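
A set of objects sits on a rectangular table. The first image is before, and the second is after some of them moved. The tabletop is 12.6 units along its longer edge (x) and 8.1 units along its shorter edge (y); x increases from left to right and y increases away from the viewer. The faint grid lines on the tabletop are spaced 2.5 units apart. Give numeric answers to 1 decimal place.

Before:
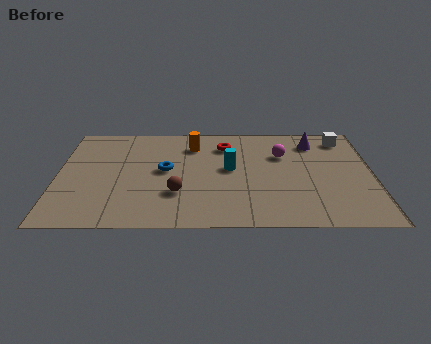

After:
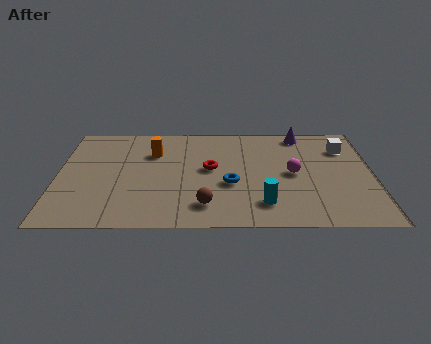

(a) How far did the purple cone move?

0.9

The purple cone was near (10.3, 6.5) before and (9.8, 7.2) after, so it travelled √(0.5² + 0.7²) ≈ 0.9 units.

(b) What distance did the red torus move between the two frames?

2.0

The red torus was near (6.7, 6.3) before and (6.1, 4.4) after, so it travelled √(0.6² + 1.9²) ≈ 2.0 units.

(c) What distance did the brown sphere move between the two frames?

1.4

The brown sphere moved from about (4.8, 2.5) to (5.9, 1.6), a distance of √(1.1² + 0.9²) ≈ 1.4.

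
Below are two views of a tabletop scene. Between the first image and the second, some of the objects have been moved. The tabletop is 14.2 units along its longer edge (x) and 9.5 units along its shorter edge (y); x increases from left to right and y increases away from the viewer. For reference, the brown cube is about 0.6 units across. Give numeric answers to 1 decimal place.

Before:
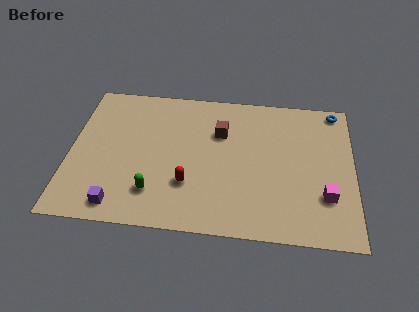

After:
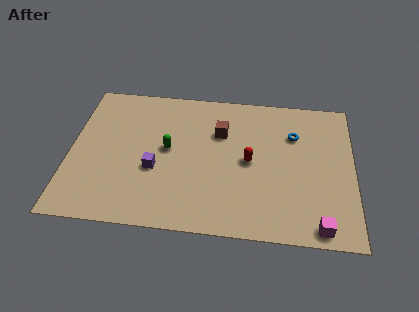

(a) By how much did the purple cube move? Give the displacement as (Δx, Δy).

(1.7, 2.5)

From the two frames, the purple cube sits at roughly (2.6, 1.2) before and (4.3, 3.7) after.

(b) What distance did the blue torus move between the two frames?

2.8

The blue torus moved from about (13.3, 8.6) to (11.2, 6.7), a distance of √(2.1² + 1.9²) ≈ 2.8.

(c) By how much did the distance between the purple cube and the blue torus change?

-5.5

They were about 13.0 units apart before and 7.5 after — 5.5 units closer together.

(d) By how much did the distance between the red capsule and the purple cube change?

+1.0

They were about 3.8 units apart before and 4.8 after — 1.0 units further apart.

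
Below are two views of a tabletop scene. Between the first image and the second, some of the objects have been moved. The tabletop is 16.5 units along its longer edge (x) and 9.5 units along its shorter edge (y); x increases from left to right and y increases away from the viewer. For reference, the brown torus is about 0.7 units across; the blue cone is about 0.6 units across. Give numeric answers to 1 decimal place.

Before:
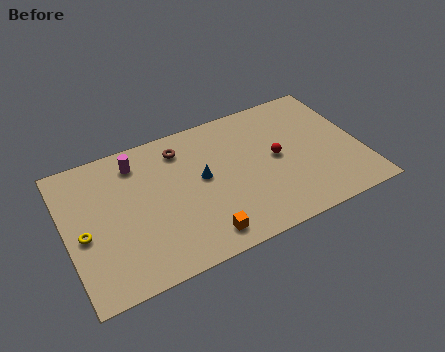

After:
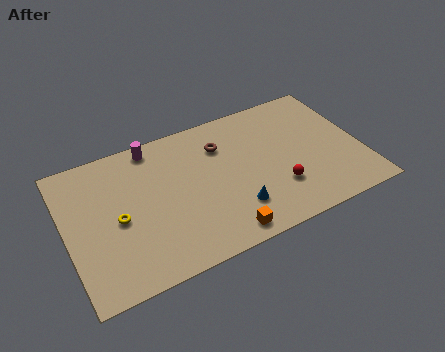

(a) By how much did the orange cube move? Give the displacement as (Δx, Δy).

(1.1, -0.3)

From the two frames, the orange cube sits at roughly (7.1, 1.4) before and (8.2, 1.1) after.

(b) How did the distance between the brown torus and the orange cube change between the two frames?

-0.4

The distance was about 6.3 in the first image and 5.9 in the second, so they moved 0.4 units closer together.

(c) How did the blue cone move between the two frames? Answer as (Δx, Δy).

(1.5, -2.8)

The blue cone was at about (7.6, 5.2) and moved to about (9.1, 2.4).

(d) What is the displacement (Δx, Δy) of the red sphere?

(-0.2, -2.1)

From the two frames, the red sphere sits at roughly (11.8, 4.9) before and (11.6, 2.8) after.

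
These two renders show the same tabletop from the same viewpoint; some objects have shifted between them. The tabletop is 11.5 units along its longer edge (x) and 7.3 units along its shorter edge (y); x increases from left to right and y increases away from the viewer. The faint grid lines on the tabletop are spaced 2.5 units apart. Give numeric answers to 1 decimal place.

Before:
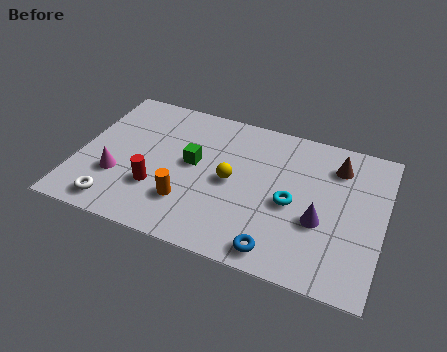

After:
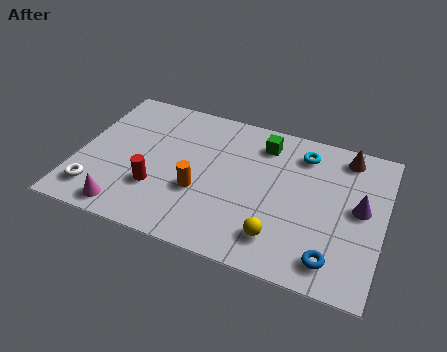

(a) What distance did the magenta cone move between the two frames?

1.6

The magenta cone was near (1.6, 2.4) before and (2.1, 0.9) after, so it travelled √(0.5² + 1.5²) ≈ 1.6 units.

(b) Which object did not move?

the red cylinder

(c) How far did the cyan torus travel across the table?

2.6

From (8.1, 3.3) to (8.3, 5.9), the cyan torus covered √(0.2² + 2.6²) ≈ 2.6 units.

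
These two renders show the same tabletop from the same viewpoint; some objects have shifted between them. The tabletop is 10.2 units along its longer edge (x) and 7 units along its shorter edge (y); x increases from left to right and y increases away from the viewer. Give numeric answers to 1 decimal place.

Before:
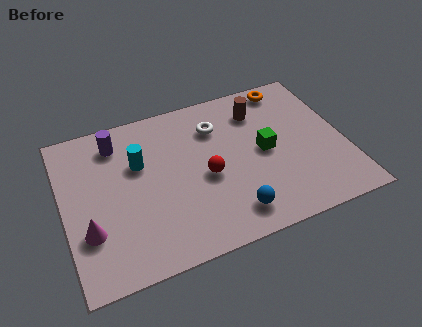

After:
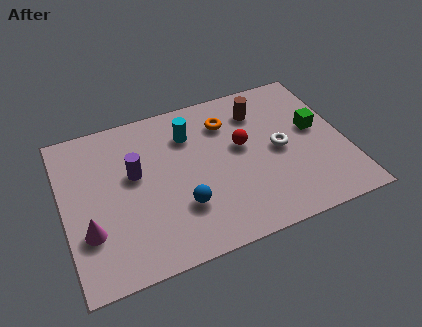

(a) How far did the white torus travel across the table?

2.8

From (5.7, 5.2) to (7.8, 3.4), the white torus covered √(2.1² + 1.8²) ≈ 2.8 units.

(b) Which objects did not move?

the magenta cone and the brown cylinder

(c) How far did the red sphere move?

1.7

From (5.1, 3.1) to (6.5, 4.0), the red sphere covered √(1.4² + 0.9²) ≈ 1.7 units.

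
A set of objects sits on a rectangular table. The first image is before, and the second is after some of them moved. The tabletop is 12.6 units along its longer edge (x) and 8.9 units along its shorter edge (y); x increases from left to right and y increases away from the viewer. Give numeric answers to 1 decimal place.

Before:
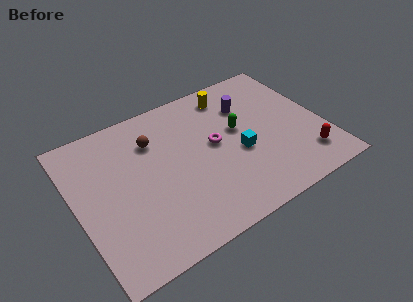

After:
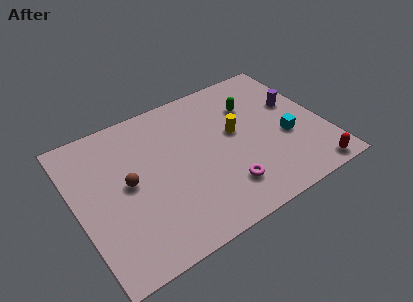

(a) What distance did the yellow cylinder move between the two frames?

2.5

The yellow cylinder moved from about (8.4, 7.5) to (8.2, 5.0), a distance of √(0.2² + 2.5²) ≈ 2.5.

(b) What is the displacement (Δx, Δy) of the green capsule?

(0.9, 1.2)

The green capsule started near (8.4, 5.1) and ended near (9.3, 6.3).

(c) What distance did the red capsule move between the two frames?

1.0

The red capsule moved from about (11.3, 1.8) to (11.4, 0.8), a distance of √(0.1² + 1.0²) ≈ 1.0.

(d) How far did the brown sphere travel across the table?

2.5

The brown sphere was near (4.2, 6.5) before and (2.6, 4.6) after, so it travelled √(1.6² + 1.9²) ≈ 2.5 units.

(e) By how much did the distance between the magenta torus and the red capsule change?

-0.7

The distance was about 5.2 in the first image and 4.5 in the second, so they moved 0.7 units closer together.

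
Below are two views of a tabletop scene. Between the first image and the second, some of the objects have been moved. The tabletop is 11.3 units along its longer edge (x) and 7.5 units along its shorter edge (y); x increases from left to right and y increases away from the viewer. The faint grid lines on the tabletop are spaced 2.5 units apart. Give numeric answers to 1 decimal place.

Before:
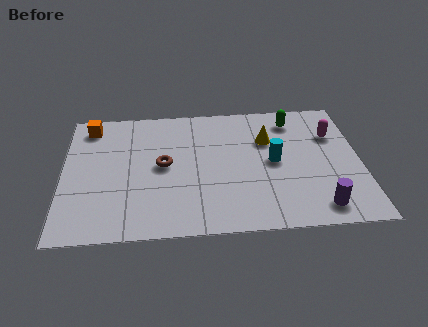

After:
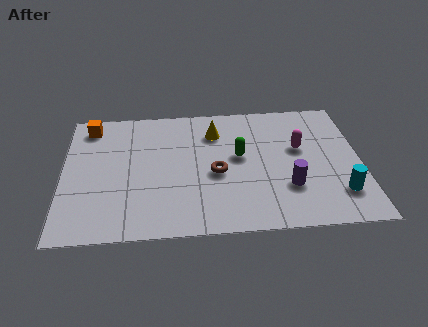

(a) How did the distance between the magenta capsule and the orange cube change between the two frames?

-1.2

The distance was about 9.4 in the first image and 8.2 in the second, so they moved 1.2 units closer together.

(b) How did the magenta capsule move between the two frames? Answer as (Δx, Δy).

(-1.3, -0.7)

The magenta capsule was at about (10.3, 5.2) and moved to about (9.0, 4.5).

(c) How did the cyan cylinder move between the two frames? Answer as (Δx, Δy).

(2.4, -2.0)

The cyan cylinder started near (8.0, 3.8) and ended near (10.4, 1.8).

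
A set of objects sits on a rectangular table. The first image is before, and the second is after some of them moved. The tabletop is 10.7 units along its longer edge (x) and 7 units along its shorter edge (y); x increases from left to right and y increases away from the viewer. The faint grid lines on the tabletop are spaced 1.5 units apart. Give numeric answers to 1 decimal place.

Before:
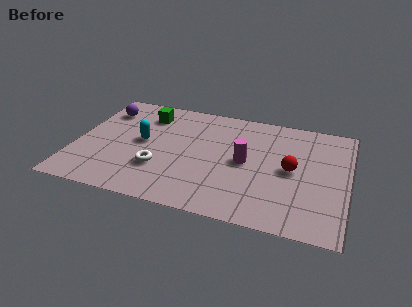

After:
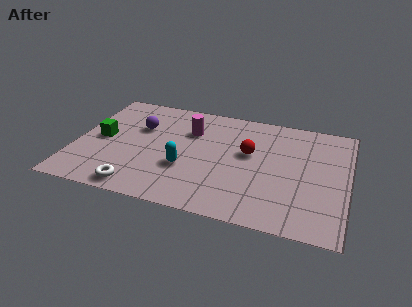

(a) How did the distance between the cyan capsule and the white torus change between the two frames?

+0.7

Before: roughly 1.7 units apart; after: 2.4. That's 0.7 units further apart.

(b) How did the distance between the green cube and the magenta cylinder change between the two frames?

-0.9

Before: roughly 4.6 units apart; after: 3.7. That's 0.9 units closer together.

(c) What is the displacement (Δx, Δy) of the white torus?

(-0.7, -1.4)

From the two frames, the white torus sits at roughly (3.4, 2.2) before and (2.7, 0.8) after.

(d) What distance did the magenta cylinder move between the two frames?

2.7

The magenta cylinder moved from about (6.7, 3.5) to (4.4, 4.9), a distance of √(2.3² + 1.4²) ≈ 2.7.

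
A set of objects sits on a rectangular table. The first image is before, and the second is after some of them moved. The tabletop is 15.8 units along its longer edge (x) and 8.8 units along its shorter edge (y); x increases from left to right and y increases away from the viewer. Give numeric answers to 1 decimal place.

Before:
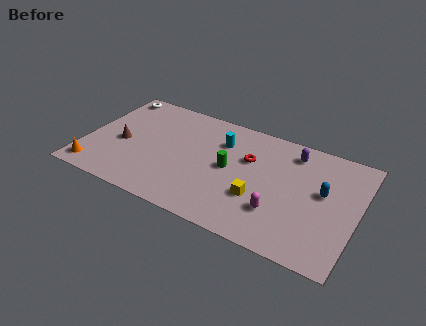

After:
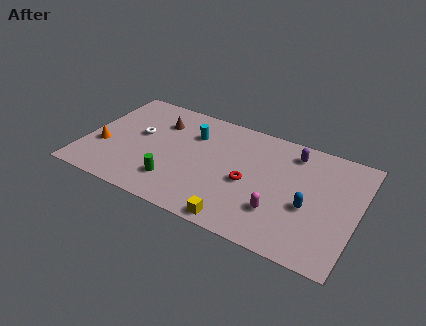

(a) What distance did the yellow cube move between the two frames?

2.4

The yellow cube was near (10.3, 3.0) before and (9.4, 0.8) after, so it travelled √(0.9² + 2.2²) ≈ 2.4 units.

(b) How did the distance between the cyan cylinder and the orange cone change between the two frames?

-2.8

The distance was about 8.6 in the first image and 5.8 in the second, so they moved 2.8 units closer together.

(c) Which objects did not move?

the purple capsule and the magenta capsule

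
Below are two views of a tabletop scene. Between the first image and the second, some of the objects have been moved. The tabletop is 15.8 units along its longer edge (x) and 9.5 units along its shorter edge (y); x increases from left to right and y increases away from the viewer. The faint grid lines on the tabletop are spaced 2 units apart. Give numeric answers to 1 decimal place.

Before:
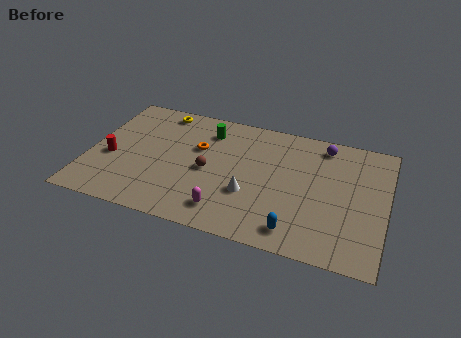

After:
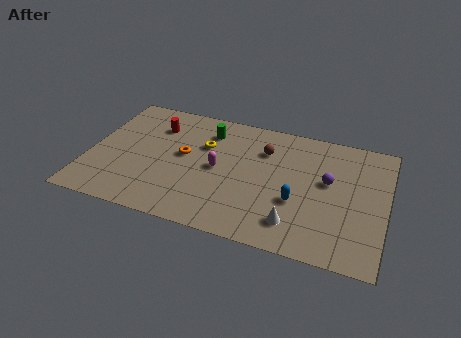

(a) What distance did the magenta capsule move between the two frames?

3.1

The magenta capsule moved from about (7.6, 1.7) to (6.9, 4.7), a distance of √(0.7² + 3.0²) ≈ 3.1.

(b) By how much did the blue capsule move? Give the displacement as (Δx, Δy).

(-0.1, 2.1)

The blue capsule started near (11.3, 1.4) and ended near (11.2, 3.5).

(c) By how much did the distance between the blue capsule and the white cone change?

-1.6

The distance was about 3.2 in the first image and 1.6 in the second, so they moved 1.6 units closer together.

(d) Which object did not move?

the green cylinder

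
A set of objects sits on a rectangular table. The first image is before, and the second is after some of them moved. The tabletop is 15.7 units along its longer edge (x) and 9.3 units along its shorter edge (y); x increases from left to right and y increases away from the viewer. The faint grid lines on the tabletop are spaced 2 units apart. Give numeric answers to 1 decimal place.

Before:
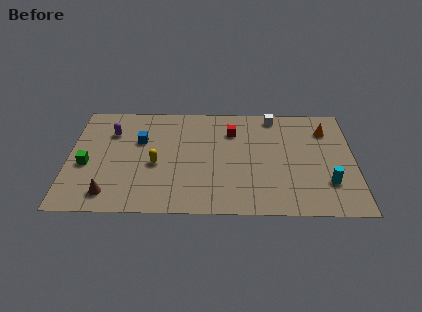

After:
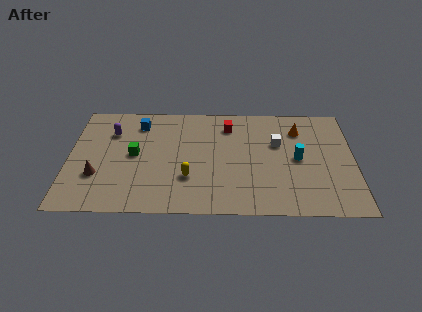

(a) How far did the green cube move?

2.8

The green cube was near (1.0, 3.9) before and (3.6, 4.8) after, so it travelled √(2.6² + 0.9²) ≈ 2.8 units.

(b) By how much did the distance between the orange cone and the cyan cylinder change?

-2.0

The distance was about 4.5 in the first image and 2.5 in the second, so they moved 2.0 units closer together.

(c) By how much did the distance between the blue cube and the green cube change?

-0.9

They were about 3.6 units apart before and 2.7 after — 0.9 units closer together.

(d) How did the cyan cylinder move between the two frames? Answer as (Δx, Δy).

(-1.6, 2.0)

From the two frames, the cyan cylinder sits at roughly (14.2, 2.6) before and (12.6, 4.6) after.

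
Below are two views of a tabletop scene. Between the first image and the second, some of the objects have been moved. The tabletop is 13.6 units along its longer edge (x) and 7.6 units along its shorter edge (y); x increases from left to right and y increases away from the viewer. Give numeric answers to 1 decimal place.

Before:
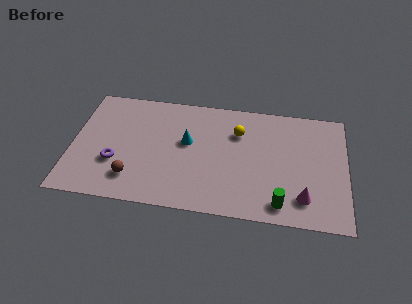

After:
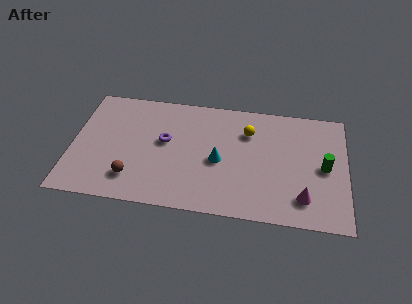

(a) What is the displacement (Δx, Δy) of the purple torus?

(2.4, 1.7)

The purple torus was at about (2.2, 2.6) and moved to about (4.6, 4.3).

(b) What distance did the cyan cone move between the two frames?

1.9

From (5.7, 4.4) to (7.3, 3.4), the cyan cone covered √(1.6² + 1.0²) ≈ 1.9 units.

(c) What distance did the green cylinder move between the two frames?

3.3

From (10.4, 1.1) to (12.5, 3.7), the green cylinder covered √(2.1² + 2.6²) ≈ 3.3 units.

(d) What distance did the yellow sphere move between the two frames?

0.5

The yellow sphere moved from about (8.2, 5.4) to (8.7, 5.5), a distance of √(0.5² + 0.1²) ≈ 0.5.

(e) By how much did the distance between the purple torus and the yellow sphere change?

-2.3

Before: roughly 6.6 units apart; after: 4.3. That's 2.3 units closer together.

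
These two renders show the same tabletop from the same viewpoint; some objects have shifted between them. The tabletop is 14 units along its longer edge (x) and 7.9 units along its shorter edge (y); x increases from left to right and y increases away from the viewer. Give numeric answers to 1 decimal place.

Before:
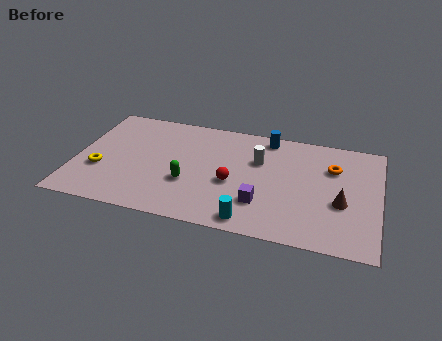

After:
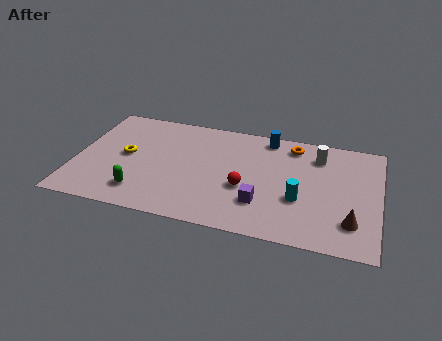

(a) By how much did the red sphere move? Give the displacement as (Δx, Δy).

(0.6, -0.2)

The red sphere started near (7.3, 3.3) and ended near (7.9, 3.1).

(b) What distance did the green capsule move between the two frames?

2.4

The green capsule moved from about (5.3, 2.8) to (3.2, 1.6), a distance of √(2.1² + 1.2²) ≈ 2.4.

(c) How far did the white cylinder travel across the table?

2.9

The white cylinder moved from about (8.4, 5.2) to (11.1, 6.2), a distance of √(2.7² + 1.0²) ≈ 2.9.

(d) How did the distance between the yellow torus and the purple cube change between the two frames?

-0.8

Before: roughly 7.5 units apart; after: 6.7. That's 0.8 units closer together.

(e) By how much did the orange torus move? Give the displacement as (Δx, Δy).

(-1.9, 1.2)

The orange torus was at about (11.8, 5.5) and moved to about (9.9, 6.7).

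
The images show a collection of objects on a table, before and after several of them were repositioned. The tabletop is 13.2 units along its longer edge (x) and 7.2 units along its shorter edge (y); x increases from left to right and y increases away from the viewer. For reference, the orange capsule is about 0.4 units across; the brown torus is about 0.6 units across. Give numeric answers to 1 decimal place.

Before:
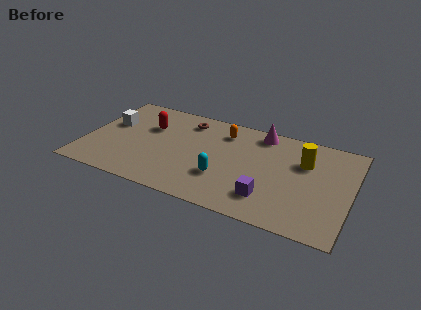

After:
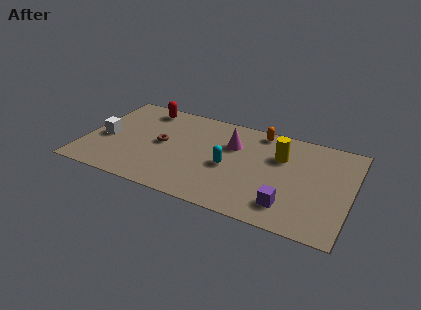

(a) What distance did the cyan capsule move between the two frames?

0.9

From (7.0, 2.3) to (7.2, 3.2), the cyan capsule covered √(0.2² + 0.9²) ≈ 0.9 units.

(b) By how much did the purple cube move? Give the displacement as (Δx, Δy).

(1.0, -0.2)

The purple cube was at about (9.3, 1.7) and moved to about (10.3, 1.5).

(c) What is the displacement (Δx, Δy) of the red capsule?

(-0.4, 1.4)

The red capsule started near (3.0, 4.8) and ended near (2.6, 6.2).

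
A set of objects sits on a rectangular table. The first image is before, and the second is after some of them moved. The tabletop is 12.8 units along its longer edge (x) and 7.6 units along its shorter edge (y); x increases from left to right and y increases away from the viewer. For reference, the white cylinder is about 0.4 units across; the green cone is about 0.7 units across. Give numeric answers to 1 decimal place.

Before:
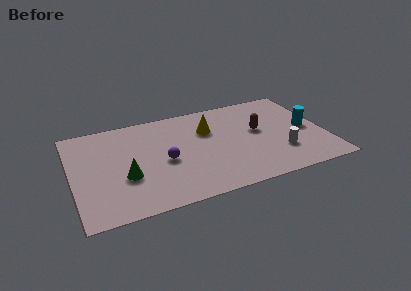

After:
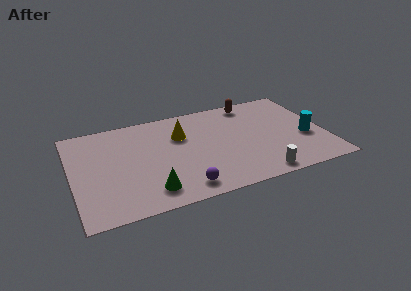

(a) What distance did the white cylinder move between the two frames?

1.9

The white cylinder moved from about (10.4, 2.2) to (9.1, 0.8), a distance of √(1.3² + 1.4²) ≈ 1.9.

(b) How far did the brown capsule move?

2.4

The brown capsule moved from about (9.5, 4.3) to (9.4, 6.7), a distance of √(0.1² + 2.4²) ≈ 2.4.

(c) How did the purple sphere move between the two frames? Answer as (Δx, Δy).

(0.7, -2.3)

The purple sphere started near (4.6, 3.4) and ended near (5.3, 1.1).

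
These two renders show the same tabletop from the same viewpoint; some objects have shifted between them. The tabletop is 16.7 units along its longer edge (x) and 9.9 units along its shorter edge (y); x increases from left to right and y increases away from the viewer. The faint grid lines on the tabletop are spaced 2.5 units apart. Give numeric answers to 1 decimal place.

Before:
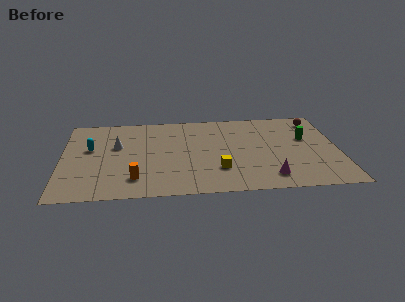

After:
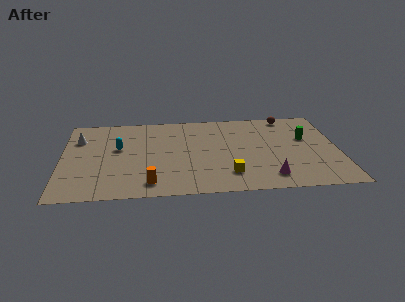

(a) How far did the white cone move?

2.5

From (3.3, 6.1) to (1.0, 7.1), the white cone covered √(2.3² + 1.0²) ≈ 2.5 units.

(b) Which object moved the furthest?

the white cone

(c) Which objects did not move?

the green cylinder and the magenta cone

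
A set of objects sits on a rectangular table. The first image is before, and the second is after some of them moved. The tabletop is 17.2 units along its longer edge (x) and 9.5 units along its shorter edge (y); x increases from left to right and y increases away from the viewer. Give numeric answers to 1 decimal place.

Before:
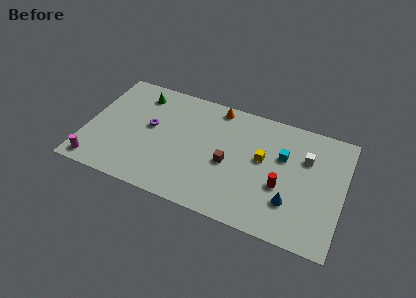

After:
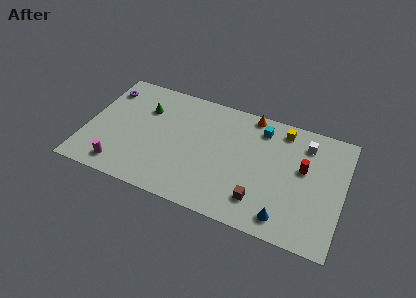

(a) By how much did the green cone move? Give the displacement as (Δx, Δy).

(0.5, -1.1)

From the two frames, the green cone sits at roughly (3.2, 7.8) before and (3.7, 6.7) after.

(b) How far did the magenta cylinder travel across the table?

1.6

The magenta cylinder moved from about (1.0, 1.1) to (2.6, 1.4), a distance of √(1.6² + 0.3²) ≈ 1.6.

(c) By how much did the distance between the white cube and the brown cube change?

+0.6

The distance was about 5.5 in the first image and 6.1 in the second, so they moved 0.6 units further apart.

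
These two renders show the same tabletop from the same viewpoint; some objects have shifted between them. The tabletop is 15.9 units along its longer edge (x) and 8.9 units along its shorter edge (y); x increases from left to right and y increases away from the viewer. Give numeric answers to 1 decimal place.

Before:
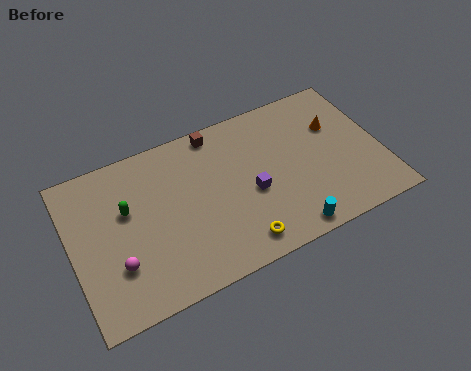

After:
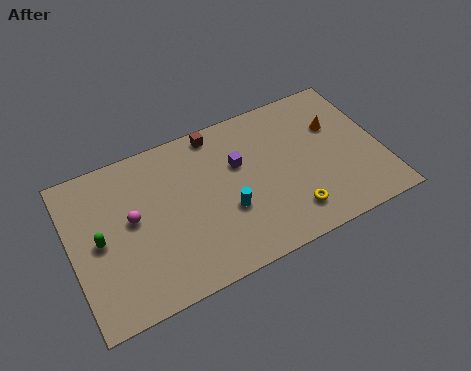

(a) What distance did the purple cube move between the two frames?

1.9

From (9.1, 3.8) to (8.7, 5.7), the purple cube covered √(0.4² + 1.9²) ≈ 1.9 units.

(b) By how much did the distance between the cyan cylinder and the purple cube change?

-0.7

They were about 3.3 units apart before and 2.6 after — 0.7 units closer together.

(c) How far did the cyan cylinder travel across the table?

3.7

The cyan cylinder was near (10.6, 0.9) before and (7.8, 3.3) after, so it travelled √(2.8² + 2.4²) ≈ 3.7 units.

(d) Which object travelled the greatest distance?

the cyan cylinder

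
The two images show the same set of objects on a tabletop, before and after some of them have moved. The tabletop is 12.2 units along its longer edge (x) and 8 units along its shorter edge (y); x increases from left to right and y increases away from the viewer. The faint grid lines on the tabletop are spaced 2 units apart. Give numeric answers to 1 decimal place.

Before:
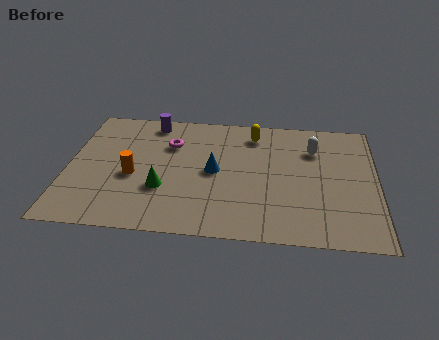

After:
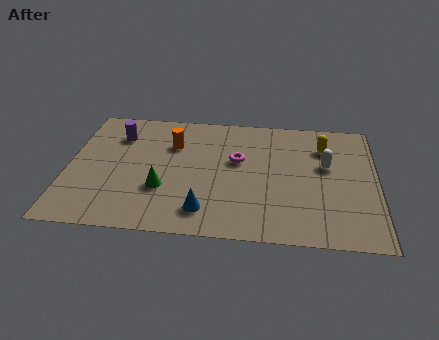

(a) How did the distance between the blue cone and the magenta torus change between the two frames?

+1.1

The distance was about 2.4 in the first image and 3.5 in the second, so they moved 1.1 units further apart.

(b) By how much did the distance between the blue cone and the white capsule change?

+1.4

The distance was about 4.3 in the first image and 5.7 in the second, so they moved 1.4 units further apart.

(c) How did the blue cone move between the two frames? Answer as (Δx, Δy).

(-0.3, -2.5)

From the two frames, the blue cone sits at roughly (5.8, 4.0) before and (5.5, 1.5) after.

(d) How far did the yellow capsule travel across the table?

2.9

From (7.3, 6.6) to (10.1, 6.0), the yellow capsule covered √(2.8² + 0.6²) ≈ 2.9 units.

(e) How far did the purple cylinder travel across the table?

1.6

The purple cylinder moved from about (3.2, 7.0) to (1.9, 6.0), a distance of √(1.3² + 1.0²) ≈ 1.6.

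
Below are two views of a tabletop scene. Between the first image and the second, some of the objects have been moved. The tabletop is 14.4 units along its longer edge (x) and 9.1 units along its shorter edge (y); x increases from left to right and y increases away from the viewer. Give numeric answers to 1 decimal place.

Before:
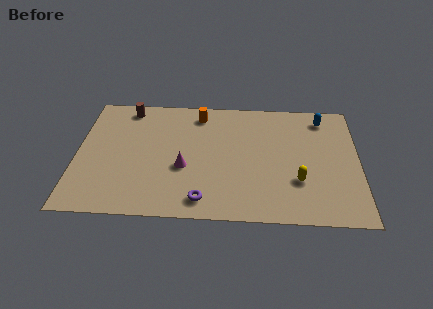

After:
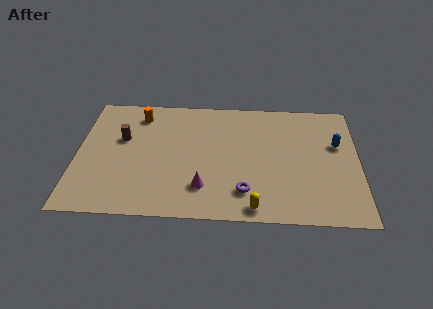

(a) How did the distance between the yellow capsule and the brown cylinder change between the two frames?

-1.9

Before: roughly 10.2 units apart; after: 8.3. That's 1.9 units closer together.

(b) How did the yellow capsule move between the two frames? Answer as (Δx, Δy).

(-2.2, -2.0)

From the two frames, the yellow capsule sits at roughly (11.3, 2.9) before and (9.1, 0.9) after.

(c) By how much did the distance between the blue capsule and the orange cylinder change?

+4.0

The distance was about 6.4 in the first image and 10.4 in the second, so they moved 4.0 units further apart.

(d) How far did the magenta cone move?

1.7

From (5.5, 3.6) to (6.5, 2.2), the magenta cone covered √(1.0² + 1.4²) ≈ 1.7 units.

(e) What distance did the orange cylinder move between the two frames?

3.1

The orange cylinder was near (6.2, 7.7) before and (3.1, 7.5) after, so it travelled √(3.1² + 0.2²) ≈ 3.1 units.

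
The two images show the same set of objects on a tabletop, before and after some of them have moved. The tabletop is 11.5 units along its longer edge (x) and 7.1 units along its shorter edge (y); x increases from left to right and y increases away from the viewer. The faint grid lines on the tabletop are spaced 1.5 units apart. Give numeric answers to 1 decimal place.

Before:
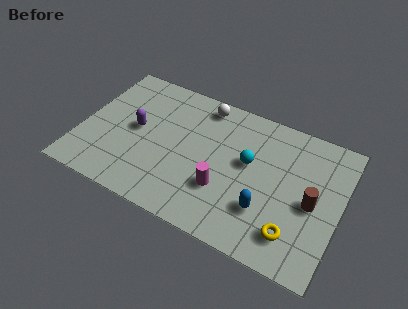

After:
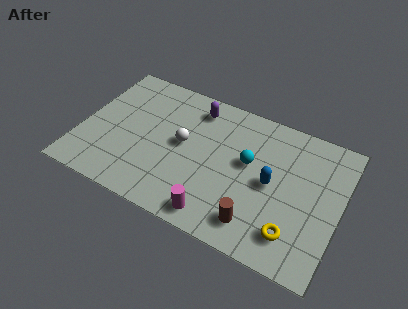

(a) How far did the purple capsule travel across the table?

3.3

The purple capsule was near (2.4, 3.7) before and (4.8, 5.9) after, so it travelled √(2.4² + 2.2²) ≈ 3.3 units.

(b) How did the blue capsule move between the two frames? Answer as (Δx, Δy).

(0.1, 1.4)

The blue capsule was at about (8.4, 2.1) and moved to about (8.5, 3.5).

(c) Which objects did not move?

the cyan sphere and the yellow torus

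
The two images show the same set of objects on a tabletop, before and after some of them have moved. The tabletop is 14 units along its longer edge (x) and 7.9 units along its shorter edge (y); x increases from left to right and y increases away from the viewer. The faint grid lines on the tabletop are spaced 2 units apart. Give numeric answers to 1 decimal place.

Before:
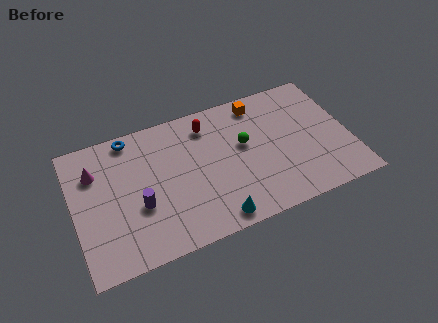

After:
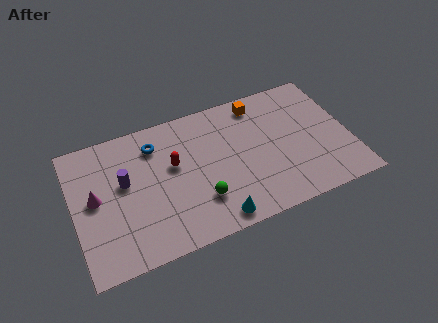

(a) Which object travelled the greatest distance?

the green sphere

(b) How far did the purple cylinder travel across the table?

1.7

The purple cylinder moved from about (3.2, 3.0) to (2.6, 4.6), a distance of √(0.6² + 1.6²) ≈ 1.7.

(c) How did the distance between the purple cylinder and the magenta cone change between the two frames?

-1.8

Before: roughly 3.4 units apart; after: 1.6. That's 1.8 units closer together.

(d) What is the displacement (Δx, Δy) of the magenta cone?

(-0.1, -1.5)

The magenta cone started near (1.2, 5.7) and ended near (1.1, 4.2).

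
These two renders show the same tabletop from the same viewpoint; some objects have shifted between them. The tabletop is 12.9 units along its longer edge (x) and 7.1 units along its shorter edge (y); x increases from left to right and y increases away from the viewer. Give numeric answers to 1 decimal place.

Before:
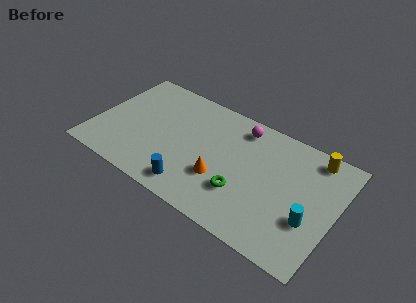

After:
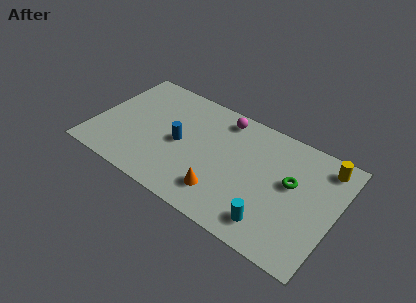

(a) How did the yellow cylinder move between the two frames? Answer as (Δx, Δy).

(0.6, -0.2)

The yellow cylinder was at about (11.4, 6.2) and moved to about (12.0, 6.0).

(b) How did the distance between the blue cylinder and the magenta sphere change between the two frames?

-1.9

Before: roughly 5.2 units apart; after: 3.3. That's 1.9 units closer together.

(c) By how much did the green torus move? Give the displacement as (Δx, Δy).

(2.3, 1.9)

The green torus was at about (8.2, 2.2) and moved to about (10.5, 4.1).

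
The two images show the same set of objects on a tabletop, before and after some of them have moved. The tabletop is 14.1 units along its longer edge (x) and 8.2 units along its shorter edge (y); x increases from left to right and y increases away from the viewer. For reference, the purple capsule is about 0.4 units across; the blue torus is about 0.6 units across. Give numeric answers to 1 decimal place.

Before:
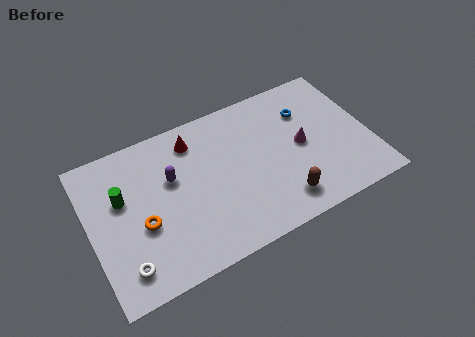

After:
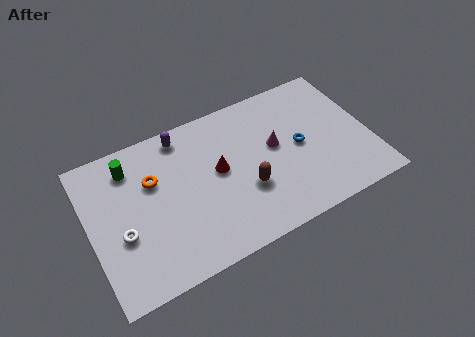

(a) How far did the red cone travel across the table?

2.4

The red cone was near (5.5, 6.7) before and (6.5, 4.5) after, so it travelled √(1.0² + 2.2²) ≈ 2.4 units.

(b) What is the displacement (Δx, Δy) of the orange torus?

(0.8, 2.1)

From the two frames, the orange torus sits at roughly (2.5, 3.3) before and (3.3, 5.4) after.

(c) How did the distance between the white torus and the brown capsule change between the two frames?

-1.7

Before: roughly 7.9 units apart; after: 6.2. That's 1.7 units closer together.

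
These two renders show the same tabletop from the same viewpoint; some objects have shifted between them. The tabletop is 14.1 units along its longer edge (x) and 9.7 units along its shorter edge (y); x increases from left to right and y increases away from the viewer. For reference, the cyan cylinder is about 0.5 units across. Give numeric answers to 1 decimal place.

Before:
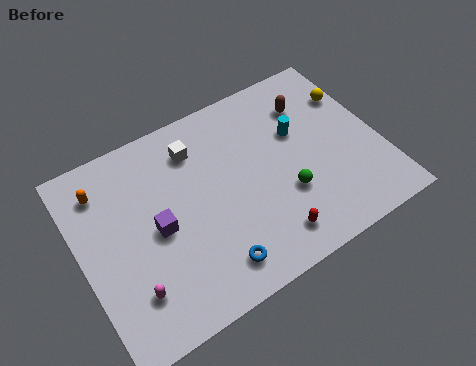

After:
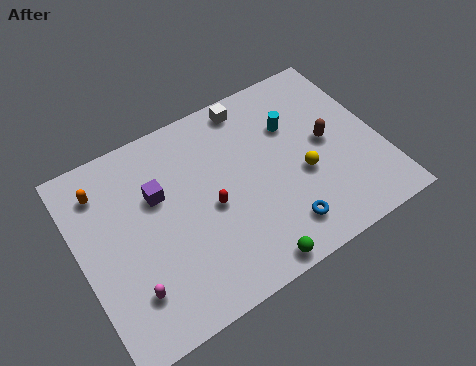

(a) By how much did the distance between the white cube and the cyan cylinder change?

-2.3

They were about 4.9 units apart before and 2.6 after — 2.3 units closer together.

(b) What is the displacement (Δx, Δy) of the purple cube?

(0.3, 1.6)

From the two frames, the purple cube sits at roughly (3.5, 4.6) before and (3.8, 6.2) after.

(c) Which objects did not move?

the orange capsule and the magenta capsule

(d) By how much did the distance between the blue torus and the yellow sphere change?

-6.8

The distance was about 9.3 in the first image and 2.5 in the second, so they moved 6.8 units closer together.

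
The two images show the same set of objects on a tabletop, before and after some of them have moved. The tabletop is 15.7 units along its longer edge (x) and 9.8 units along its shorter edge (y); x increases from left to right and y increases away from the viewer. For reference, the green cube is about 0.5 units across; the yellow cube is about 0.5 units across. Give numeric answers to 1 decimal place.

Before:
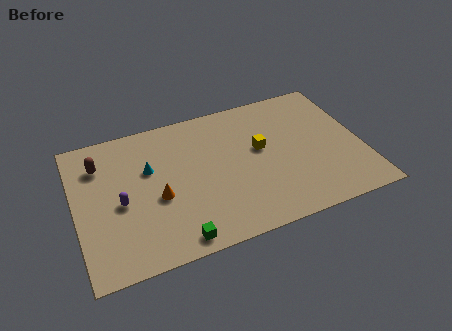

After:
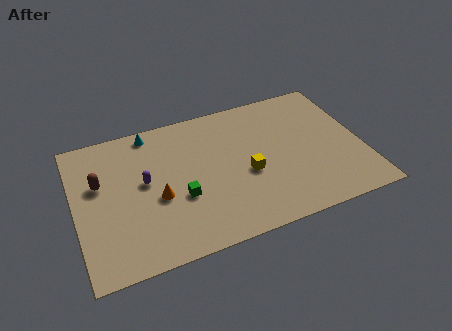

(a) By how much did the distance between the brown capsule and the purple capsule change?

-0.6

Before: roughly 3.1 units apart; after: 2.5. That's 0.6 units closer together.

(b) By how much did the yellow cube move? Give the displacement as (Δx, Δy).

(-0.9, -1.5)

The yellow cube was at about (10.2, 5.6) and moved to about (9.3, 4.1).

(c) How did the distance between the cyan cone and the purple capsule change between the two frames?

+1.0

The distance was about 2.5 in the first image and 3.5 in the second, so they moved 1.0 units further apart.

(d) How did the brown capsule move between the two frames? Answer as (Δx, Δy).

(-0.1, -1.3)

The brown capsule was at about (1.5, 7.4) and moved to about (1.4, 6.1).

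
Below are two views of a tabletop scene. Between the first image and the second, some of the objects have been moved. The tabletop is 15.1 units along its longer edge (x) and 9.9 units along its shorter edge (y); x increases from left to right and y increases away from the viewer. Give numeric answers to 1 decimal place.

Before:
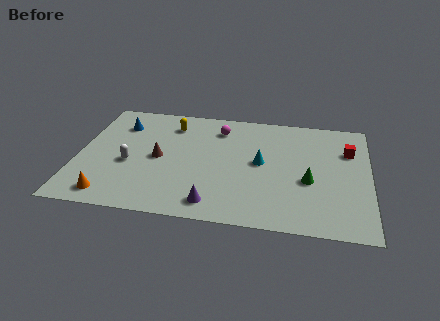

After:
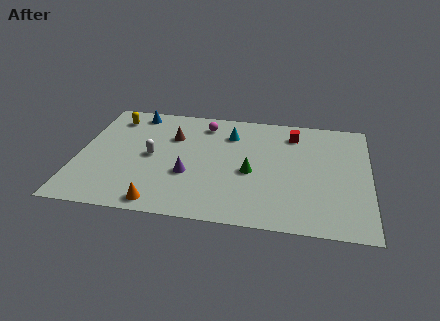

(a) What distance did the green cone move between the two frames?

3.0

The green cone was near (12.0, 4.0) before and (9.0, 4.3) after, so it travelled √(3.0² + 0.3²) ≈ 3.0 units.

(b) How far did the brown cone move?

2.1

The brown cone was near (4.2, 4.8) before and (4.8, 6.8) after, so it travelled √(0.6² + 2.0²) ≈ 2.1 units.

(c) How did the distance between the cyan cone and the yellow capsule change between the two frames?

+0.7

The distance was about 5.5 in the first image and 6.2 in the second, so they moved 0.7 units further apart.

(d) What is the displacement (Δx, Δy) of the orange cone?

(2.6, -0.3)

The orange cone started near (1.9, 1.3) and ended near (4.5, 1.0).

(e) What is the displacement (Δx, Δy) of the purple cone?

(-1.4, 2.2)

From the two frames, the purple cone sits at roughly (7.2, 1.4) before and (5.8, 3.6) after.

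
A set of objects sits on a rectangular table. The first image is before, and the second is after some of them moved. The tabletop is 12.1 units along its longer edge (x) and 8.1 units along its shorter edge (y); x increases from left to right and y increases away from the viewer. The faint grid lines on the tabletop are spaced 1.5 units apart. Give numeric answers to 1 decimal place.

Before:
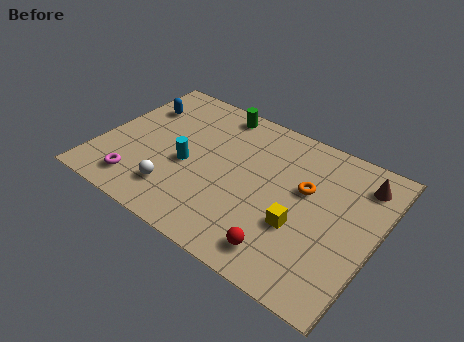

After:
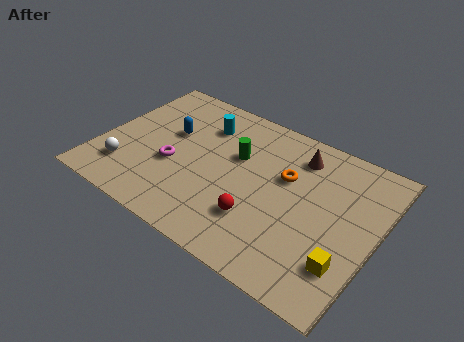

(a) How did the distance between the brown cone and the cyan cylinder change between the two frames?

-3.6

The distance was about 7.8 in the first image and 4.2 in the second, so they moved 3.6 units closer together.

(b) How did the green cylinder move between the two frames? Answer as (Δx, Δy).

(1.3, -2.1)

The green cylinder started near (4.5, 7.2) and ended near (5.8, 5.1).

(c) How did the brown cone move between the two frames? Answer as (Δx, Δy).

(-2.8, 0.0)

From the two frames, the brown cone sits at roughly (11.1, 6.5) before and (8.3, 6.5) after.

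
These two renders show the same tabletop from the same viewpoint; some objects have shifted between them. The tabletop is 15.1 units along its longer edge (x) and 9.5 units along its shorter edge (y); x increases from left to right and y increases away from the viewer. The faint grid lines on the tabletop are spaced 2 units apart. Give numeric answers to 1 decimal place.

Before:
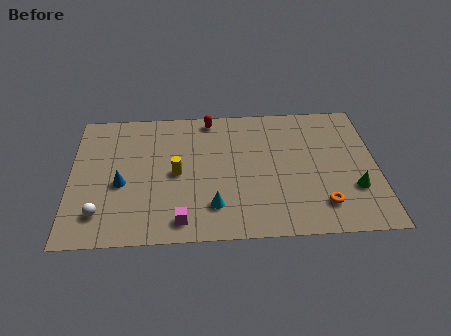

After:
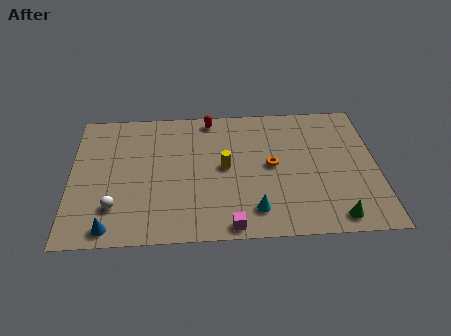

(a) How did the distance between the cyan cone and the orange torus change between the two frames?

-2.1

Before: roughly 5.3 units apart; after: 3.2. That's 2.1 units closer together.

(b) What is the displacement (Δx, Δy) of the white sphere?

(0.7, 0.4)

From the two frames, the white sphere sits at roughly (1.5, 2.0) before and (2.2, 2.4) after.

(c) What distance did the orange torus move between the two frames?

3.8

From (12.3, 2.0) to (9.9, 4.9), the orange torus covered √(2.4² + 2.9²) ≈ 3.8 units.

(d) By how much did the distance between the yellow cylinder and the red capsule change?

-0.6

Before: roughly 4.3 units apart; after: 3.7. That's 0.6 units closer together.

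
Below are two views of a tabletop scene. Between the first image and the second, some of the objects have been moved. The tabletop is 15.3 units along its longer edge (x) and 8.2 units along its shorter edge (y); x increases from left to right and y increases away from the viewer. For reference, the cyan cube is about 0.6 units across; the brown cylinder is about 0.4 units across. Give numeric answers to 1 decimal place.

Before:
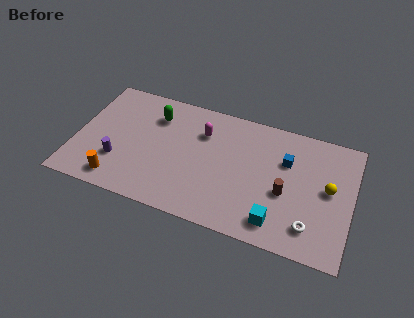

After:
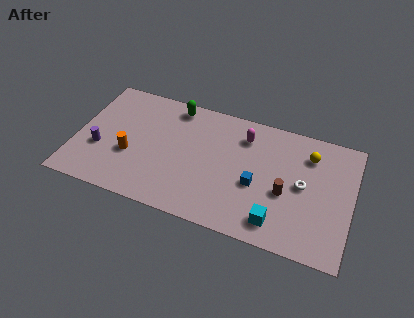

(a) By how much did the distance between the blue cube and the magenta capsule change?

-1.6

They were about 4.7 units apart before and 3.1 after — 1.6 units closer together.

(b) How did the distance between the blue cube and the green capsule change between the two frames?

-1.2

They were about 7.4 units apart before and 6.2 after — 1.2 units closer together.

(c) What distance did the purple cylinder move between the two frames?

1.2

The purple cylinder moved from about (2.5, 2.5) to (1.4, 3.0), a distance of √(1.1² + 0.5²) ≈ 1.2.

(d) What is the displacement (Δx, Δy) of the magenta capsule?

(2.3, 0.5)

The magenta capsule started near (6.9, 5.9) and ended near (9.2, 6.4).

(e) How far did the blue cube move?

2.6

The blue cube was near (11.6, 5.5) before and (10.1, 3.4) after, so it travelled √(1.5² + 2.1²) ≈ 2.6 units.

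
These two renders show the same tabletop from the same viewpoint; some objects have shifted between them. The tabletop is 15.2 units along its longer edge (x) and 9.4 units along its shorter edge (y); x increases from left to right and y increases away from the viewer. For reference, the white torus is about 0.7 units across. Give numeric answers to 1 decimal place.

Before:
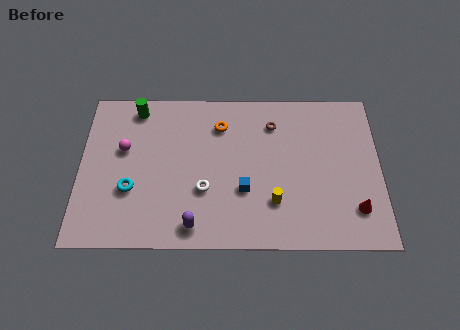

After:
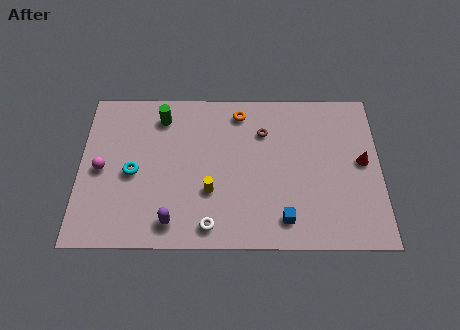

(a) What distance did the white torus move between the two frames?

2.1

The white torus was near (6.3, 3.3) before and (6.6, 1.2) after, so it travelled √(0.3² + 2.1²) ≈ 2.1 units.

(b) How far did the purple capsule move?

1.1

From (5.8, 1.2) to (4.7, 1.4), the purple capsule covered √(1.1² + 0.2²) ≈ 1.1 units.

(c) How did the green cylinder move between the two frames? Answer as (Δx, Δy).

(1.3, -0.5)

From the two frames, the green cylinder sits at roughly (2.8, 8.2) before and (4.1, 7.7) after.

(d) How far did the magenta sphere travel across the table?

1.6

From (2.2, 5.7) to (1.1, 4.5), the magenta sphere covered √(1.1² + 1.2²) ≈ 1.6 units.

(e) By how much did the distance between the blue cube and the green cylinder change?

+1.3

They were about 7.4 units apart before and 8.7 after — 1.3 units further apart.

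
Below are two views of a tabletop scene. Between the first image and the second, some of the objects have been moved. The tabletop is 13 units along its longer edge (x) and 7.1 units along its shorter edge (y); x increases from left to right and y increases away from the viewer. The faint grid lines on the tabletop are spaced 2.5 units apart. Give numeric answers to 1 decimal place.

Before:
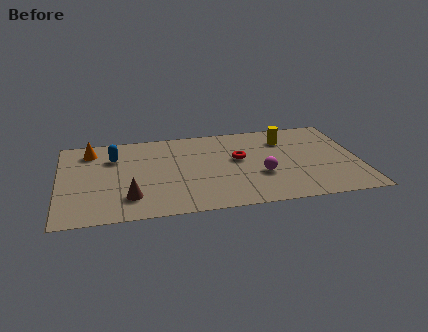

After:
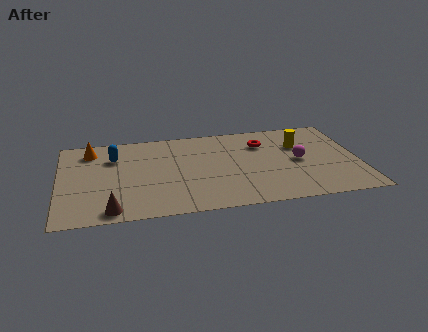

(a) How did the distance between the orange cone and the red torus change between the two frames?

+0.9

They were about 6.6 units apart before and 7.5 after — 0.9 units further apart.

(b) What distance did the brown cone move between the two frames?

1.2

The brown cone moved from about (3.0, 1.7) to (2.2, 0.8), a distance of √(0.8² + 0.9²) ≈ 1.2.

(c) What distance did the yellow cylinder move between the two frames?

0.8

From (9.9, 5.4) to (10.5, 4.8), the yellow cylinder covered √(0.6² + 0.6²) ≈ 0.8 units.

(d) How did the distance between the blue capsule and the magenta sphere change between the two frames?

+1.4

The distance was about 6.8 in the first image and 8.2 in the second, so they moved 1.4 units further apart.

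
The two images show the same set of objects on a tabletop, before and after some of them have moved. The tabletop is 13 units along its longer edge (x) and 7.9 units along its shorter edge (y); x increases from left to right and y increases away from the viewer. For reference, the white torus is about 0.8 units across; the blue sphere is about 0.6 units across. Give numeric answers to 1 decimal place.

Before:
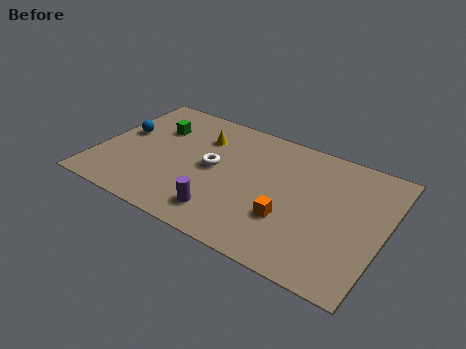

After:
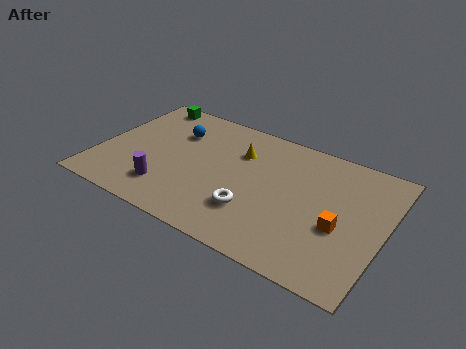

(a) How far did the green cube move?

1.8

The green cube was near (2.3, 5.5) before and (1.5, 7.1) after, so it travelled √(0.8² + 1.6²) ≈ 1.8 units.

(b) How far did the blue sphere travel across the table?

2.5

From (0.9, 4.5) to (3.2, 5.6), the blue sphere covered √(2.3² + 1.1²) ≈ 2.5 units.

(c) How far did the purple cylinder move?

2.7

From (6.1, 1.5) to (3.4, 1.8), the purple cylinder covered √(2.7² + 0.3²) ≈ 2.7 units.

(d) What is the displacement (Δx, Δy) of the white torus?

(2.1, -1.8)

The white torus was at about (5.2, 4.1) and moved to about (7.3, 2.3).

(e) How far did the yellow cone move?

1.8

The yellow cone moved from about (4.4, 5.8) to (6.2, 5.6), a distance of √(1.8² + 0.2²) ≈ 1.8.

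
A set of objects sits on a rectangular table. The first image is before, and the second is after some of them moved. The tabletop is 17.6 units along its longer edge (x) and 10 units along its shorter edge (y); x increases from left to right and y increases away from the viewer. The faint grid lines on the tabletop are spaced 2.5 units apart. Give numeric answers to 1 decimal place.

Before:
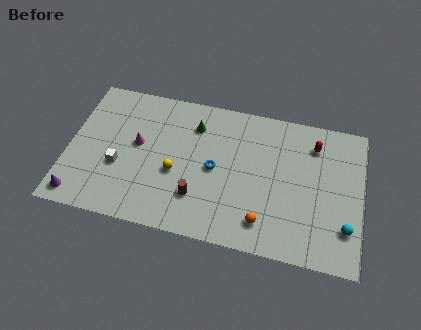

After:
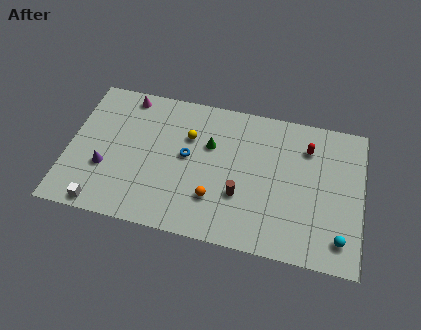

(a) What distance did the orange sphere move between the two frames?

3.1

The orange sphere was near (11.9, 1.9) before and (8.9, 2.8) after, so it travelled √(3.0² + 0.9²) ≈ 3.1 units.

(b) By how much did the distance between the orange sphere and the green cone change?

-3.6

Before: roughly 7.3 units apart; after: 3.7. That's 3.6 units closer together.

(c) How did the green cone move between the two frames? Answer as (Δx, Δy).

(1.0, -1.2)

From the two frames, the green cone sits at roughly (7.4, 7.7) before and (8.4, 6.5) after.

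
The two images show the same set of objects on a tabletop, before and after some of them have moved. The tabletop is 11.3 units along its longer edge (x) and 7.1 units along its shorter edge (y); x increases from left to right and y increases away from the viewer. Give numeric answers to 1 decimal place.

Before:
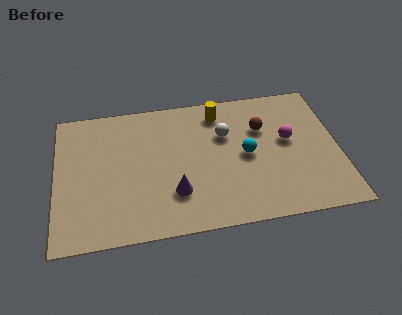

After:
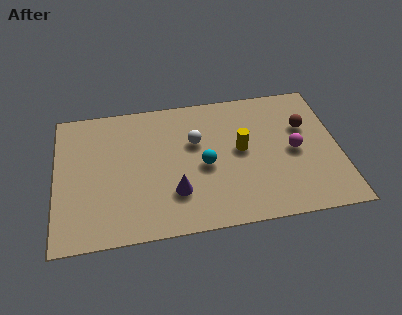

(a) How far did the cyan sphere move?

1.7

From (7.6, 3.5) to (5.9, 3.2), the cyan sphere covered √(1.7² + 0.3²) ≈ 1.7 units.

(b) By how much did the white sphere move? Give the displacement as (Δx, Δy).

(-1.2, -0.2)

The white sphere was at about (6.8, 4.7) and moved to about (5.6, 4.5).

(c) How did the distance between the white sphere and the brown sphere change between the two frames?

+2.9

The distance was about 1.5 in the first image and 4.4 in the second, so they moved 2.9 units further apart.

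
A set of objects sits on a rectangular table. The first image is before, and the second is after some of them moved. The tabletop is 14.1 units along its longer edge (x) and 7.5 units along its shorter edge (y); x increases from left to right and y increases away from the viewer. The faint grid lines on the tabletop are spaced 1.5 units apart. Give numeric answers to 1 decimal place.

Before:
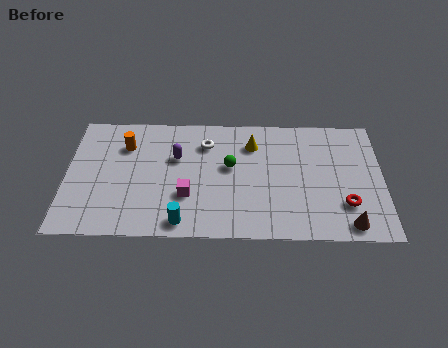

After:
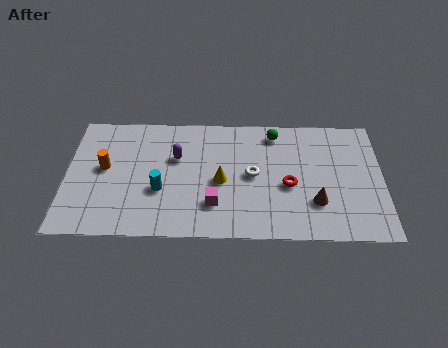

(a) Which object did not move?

the purple capsule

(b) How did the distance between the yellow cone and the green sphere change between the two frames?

+2.1

The distance was about 1.7 in the first image and 3.8 in the second, so they moved 2.1 units further apart.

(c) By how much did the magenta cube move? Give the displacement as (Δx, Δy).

(1.2, -0.5)

The magenta cube was at about (5.4, 2.5) and moved to about (6.6, 2.0).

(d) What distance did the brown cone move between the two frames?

1.9

From (12.5, 0.9) to (11.1, 2.2), the brown cone covered √(1.4² + 1.3²) ≈ 1.9 units.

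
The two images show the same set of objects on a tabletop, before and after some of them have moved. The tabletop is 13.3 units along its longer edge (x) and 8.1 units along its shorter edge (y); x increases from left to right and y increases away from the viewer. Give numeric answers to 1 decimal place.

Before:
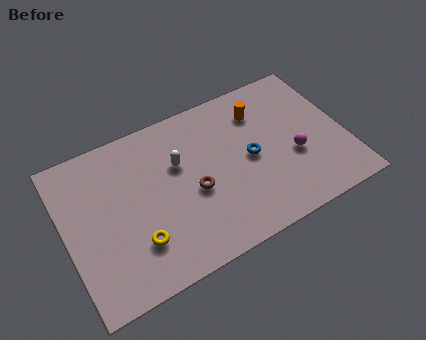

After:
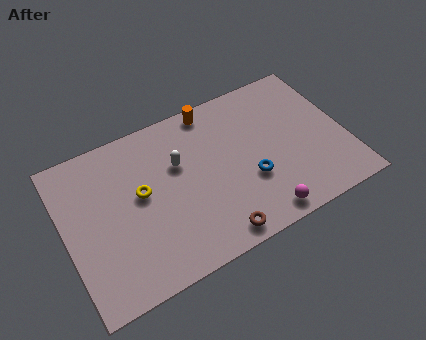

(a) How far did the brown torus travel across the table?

2.7

The brown torus moved from about (6.0, 3.5) to (6.6, 0.9), a distance of √(0.6² + 2.6²) ≈ 2.7.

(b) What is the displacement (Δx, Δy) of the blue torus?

(-0.2, -1.1)

The blue torus started near (8.8, 4.0) and ended near (8.6, 2.9).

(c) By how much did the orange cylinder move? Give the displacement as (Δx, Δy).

(-2.2, 1.1)

The orange cylinder was at about (9.6, 6.2) and moved to about (7.4, 7.3).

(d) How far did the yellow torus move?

2.4

The yellow torus was near (3.1, 2.2) before and (3.6, 4.5) after, so it travelled √(0.5² + 2.3²) ≈ 2.4 units.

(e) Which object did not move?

the white capsule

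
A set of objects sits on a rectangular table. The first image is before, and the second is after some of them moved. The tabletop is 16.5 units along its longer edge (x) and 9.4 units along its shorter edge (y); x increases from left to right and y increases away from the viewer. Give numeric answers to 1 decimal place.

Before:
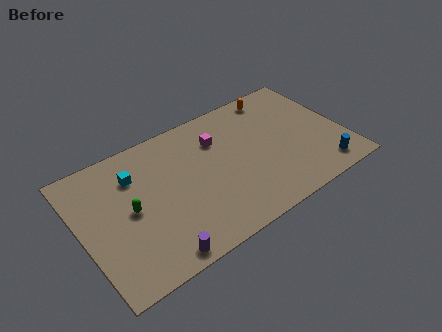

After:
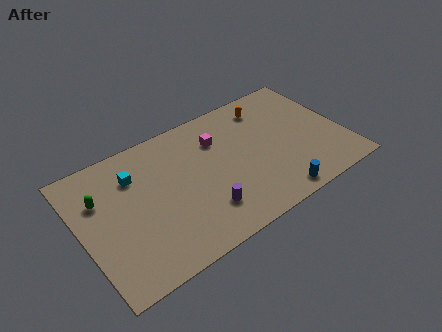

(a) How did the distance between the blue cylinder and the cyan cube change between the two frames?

-2.5

Before: roughly 12.4 units apart; after: 9.9. That's 2.5 units closer together.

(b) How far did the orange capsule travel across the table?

0.9

The orange capsule moved from about (13.0, 8.3) to (12.3, 7.7), a distance of √(0.7² + 0.6²) ≈ 0.9.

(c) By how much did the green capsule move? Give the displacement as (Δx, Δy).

(-1.6, 1.7)

The green capsule was at about (3.0, 4.7) and moved to about (1.4, 6.4).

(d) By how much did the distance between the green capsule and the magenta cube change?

+1.2

They were about 6.3 units apart before and 7.5 after — 1.2 units further apart.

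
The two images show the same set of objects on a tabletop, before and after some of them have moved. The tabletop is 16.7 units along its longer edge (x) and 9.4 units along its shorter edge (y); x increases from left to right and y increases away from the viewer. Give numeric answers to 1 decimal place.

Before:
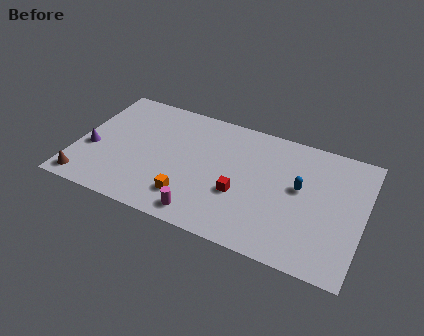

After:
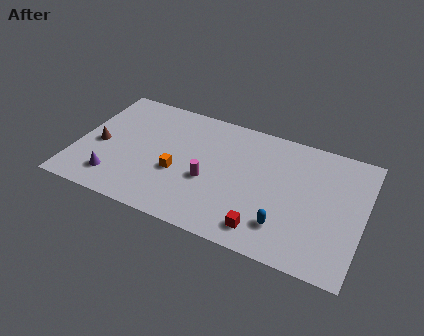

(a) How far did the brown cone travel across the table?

3.1

The brown cone was near (0.9, 1.1) before and (1.3, 4.2) after, so it travelled √(0.4² + 3.1²) ≈ 3.1 units.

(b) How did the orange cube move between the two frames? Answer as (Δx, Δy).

(-0.9, 1.6)

The orange cube started near (6.9, 2.1) and ended near (6.0, 3.7).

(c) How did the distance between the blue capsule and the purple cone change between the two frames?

-2.3

Before: roughly 12.2 units apart; after: 9.9. That's 2.3 units closer together.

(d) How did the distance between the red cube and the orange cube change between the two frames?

+2.6

The distance was about 3.1 in the first image and 5.7 in the second, so they moved 2.6 units further apart.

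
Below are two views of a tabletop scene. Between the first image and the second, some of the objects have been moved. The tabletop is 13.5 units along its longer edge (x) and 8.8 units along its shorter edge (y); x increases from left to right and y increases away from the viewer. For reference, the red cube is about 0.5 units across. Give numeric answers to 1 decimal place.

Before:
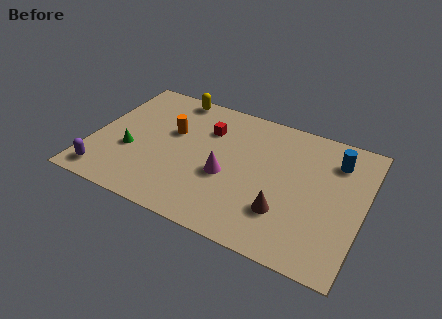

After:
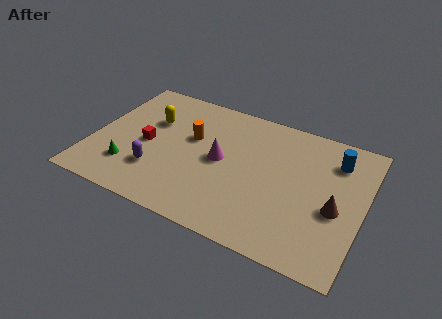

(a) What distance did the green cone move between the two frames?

1.1

The green cone moved from about (2.0, 3.3) to (2.1, 2.2), a distance of √(0.1² + 1.1²) ≈ 1.1.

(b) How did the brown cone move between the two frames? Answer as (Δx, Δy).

(2.4, 1.2)

From the two frames, the brown cone sits at roughly (9.8, 2.5) before and (12.2, 3.7) after.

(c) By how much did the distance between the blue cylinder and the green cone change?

+0.3

They were about 10.5 units apart before and 10.8 after — 0.3 units further apart.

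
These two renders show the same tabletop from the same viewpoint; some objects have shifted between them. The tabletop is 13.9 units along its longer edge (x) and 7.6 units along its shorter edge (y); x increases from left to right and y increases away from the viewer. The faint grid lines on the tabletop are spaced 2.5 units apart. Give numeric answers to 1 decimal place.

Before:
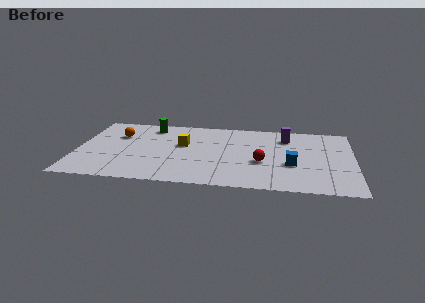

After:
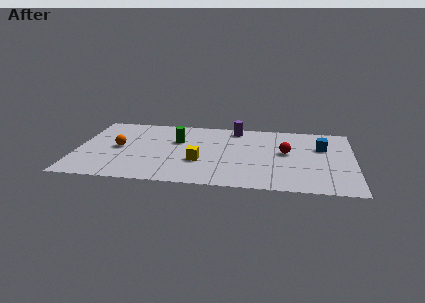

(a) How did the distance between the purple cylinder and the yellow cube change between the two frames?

-1.1

The distance was about 5.4 in the first image and 4.3 in the second, so they moved 1.1 units closer together.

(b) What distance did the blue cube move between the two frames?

2.6

The blue cube was near (10.8, 2.9) before and (12.3, 5.0) after, so it travelled √(1.5² + 2.1²) ≈ 2.6 units.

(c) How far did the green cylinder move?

2.1

The green cylinder was near (3.6, 6.4) before and (5.0, 4.9) after, so it travelled √(1.4² + 1.5²) ≈ 2.1 units.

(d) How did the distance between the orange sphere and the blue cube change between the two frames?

+1.2

They were about 9.1 units apart before and 10.3 after — 1.2 units further apart.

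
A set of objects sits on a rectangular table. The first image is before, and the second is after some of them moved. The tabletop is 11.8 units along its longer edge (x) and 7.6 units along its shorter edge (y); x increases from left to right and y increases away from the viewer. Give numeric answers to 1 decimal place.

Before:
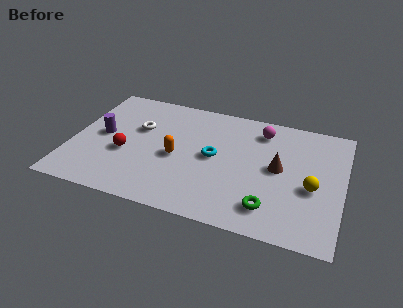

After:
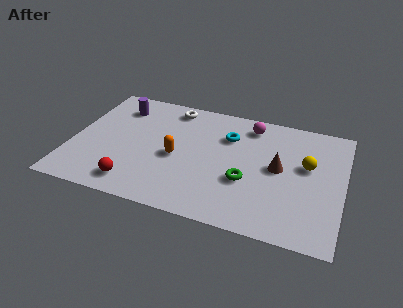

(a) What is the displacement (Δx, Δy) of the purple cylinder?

(0.5, 2.1)

The purple cylinder was at about (1.3, 3.9) and moved to about (1.8, 6.0).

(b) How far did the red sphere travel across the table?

1.9

The red sphere moved from about (2.4, 3.0) to (3.0, 1.2), a distance of √(0.6² + 1.8²) ≈ 1.9.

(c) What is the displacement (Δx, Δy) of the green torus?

(-1.1, 1.3)

The green torus was at about (8.8, 1.5) and moved to about (7.7, 2.8).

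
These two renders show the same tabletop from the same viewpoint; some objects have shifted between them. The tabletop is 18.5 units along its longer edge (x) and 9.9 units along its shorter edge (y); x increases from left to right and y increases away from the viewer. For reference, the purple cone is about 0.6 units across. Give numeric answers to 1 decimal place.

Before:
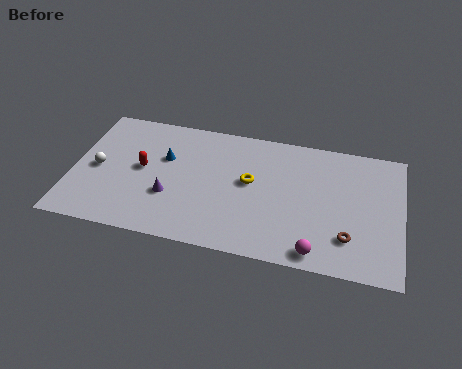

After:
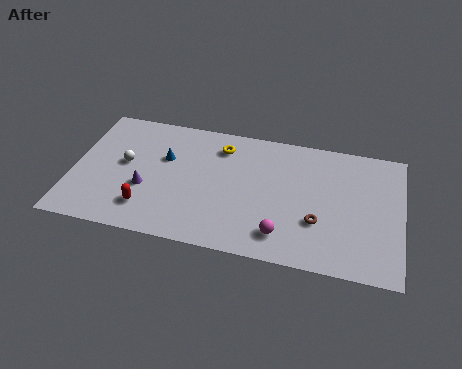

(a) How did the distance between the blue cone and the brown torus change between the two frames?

-1.9

Before: roughly 11.2 units apart; after: 9.3. That's 1.9 units closer together.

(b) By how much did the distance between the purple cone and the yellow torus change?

+0.9

They were about 4.9 units apart before and 5.8 after — 0.9 units further apart.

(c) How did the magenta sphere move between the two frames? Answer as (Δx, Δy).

(-1.9, 0.8)

The magenta sphere started near (13.9, 1.1) and ended near (12.0, 1.9).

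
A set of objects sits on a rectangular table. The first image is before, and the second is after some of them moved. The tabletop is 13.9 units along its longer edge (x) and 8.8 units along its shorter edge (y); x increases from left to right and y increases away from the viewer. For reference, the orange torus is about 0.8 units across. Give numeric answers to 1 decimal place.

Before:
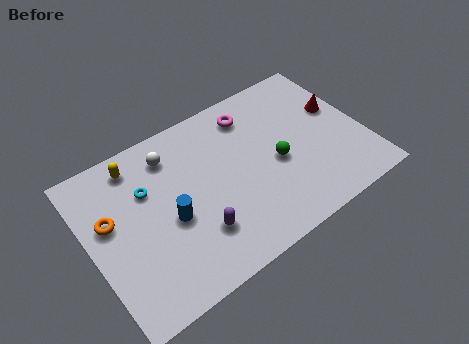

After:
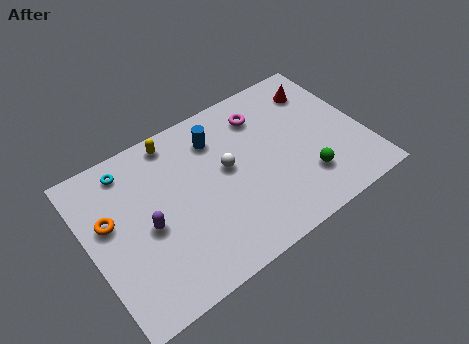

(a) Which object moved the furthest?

the blue cylinder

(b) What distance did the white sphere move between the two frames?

3.3

The white sphere was near (4.5, 7.1) before and (7.0, 4.9) after, so it travelled √(2.5² + 2.2²) ≈ 3.3 units.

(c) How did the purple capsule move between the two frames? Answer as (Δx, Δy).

(-2.2, 1.6)

The purple capsule was at about (5.0, 2.4) and moved to about (2.8, 4.0).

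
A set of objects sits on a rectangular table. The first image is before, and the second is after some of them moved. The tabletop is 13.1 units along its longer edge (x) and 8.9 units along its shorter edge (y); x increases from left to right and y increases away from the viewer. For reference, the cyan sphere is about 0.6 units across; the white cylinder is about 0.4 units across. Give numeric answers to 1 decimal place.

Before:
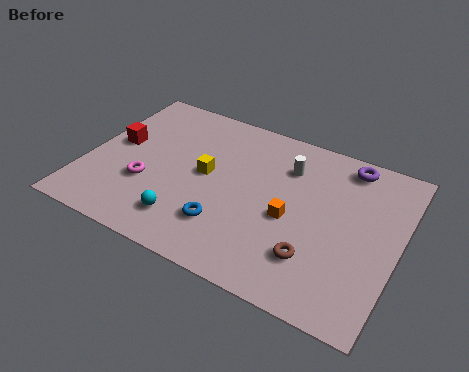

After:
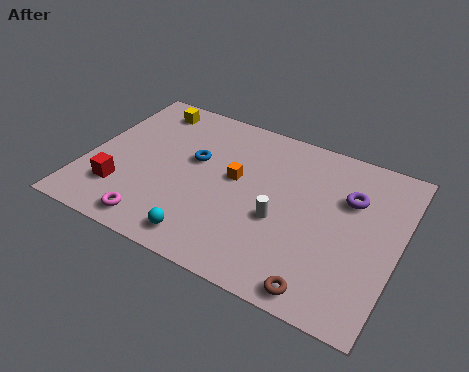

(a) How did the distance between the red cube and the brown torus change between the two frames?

-0.4

The distance was about 9.2 in the first image and 8.8 in the second, so they moved 0.4 units closer together.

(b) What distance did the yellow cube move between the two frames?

4.2

The yellow cube was near (5.0, 4.7) before and (2.0, 7.6) after, so it travelled √(3.0² + 2.9²) ≈ 4.2 units.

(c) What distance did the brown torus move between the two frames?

1.5

The brown torus was near (9.9, 2.3) before and (10.4, 0.9) after, so it travelled √(0.5² + 1.4²) ≈ 1.5 units.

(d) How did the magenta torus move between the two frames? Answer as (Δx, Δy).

(0.7, -2.0)

The magenta torus started near (2.7, 3.1) and ended near (3.4, 1.1).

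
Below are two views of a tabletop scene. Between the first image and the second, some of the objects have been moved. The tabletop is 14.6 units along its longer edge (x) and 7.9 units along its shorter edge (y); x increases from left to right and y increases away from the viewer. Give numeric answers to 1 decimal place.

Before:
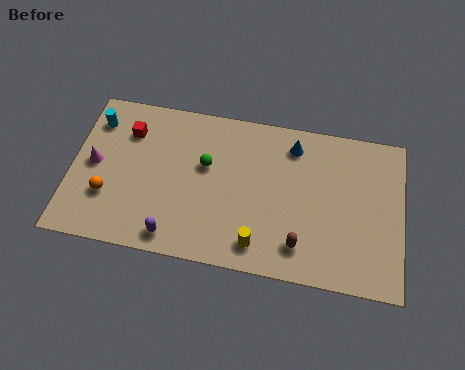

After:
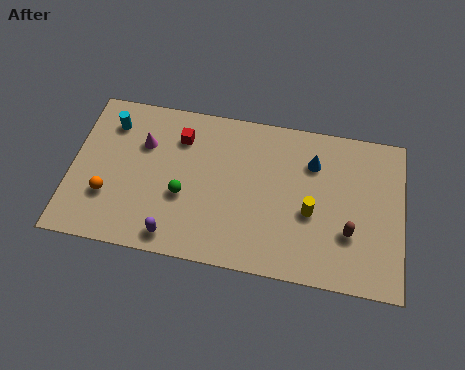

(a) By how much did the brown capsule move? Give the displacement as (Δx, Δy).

(2.1, 1.0)

From the two frames, the brown capsule sits at roughly (10.2, 1.6) before and (12.3, 2.6) after.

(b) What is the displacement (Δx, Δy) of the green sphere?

(-0.9, -1.7)

The green sphere started near (5.9, 4.8) and ended near (5.0, 3.1).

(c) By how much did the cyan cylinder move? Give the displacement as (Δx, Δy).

(0.7, 0.0)

The cyan cylinder was at about (0.9, 6.2) and moved to about (1.6, 6.2).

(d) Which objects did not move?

the purple capsule and the orange sphere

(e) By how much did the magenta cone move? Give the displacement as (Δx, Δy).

(2.1, 1.4)

From the two frames, the magenta cone sits at roughly (1.0, 4.0) before and (3.1, 5.4) after.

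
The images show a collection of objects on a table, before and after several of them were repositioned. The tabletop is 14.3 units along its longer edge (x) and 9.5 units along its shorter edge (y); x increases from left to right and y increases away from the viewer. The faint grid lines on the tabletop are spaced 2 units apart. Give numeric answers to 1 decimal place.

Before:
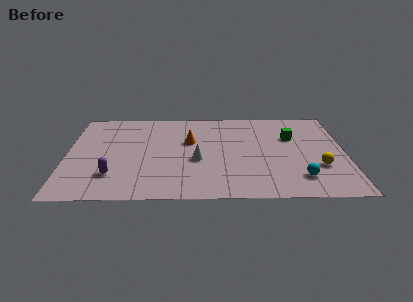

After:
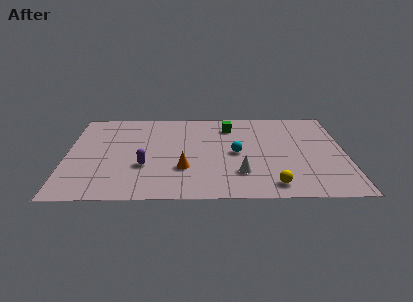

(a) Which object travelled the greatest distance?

the cyan sphere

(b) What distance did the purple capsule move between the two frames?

1.8

The purple capsule moved from about (2.4, 2.4) to (4.0, 3.3), a distance of √(1.6² + 0.9²) ≈ 1.8.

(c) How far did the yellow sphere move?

3.0

The yellow sphere was near (12.9, 3.1) before and (10.5, 1.3) after, so it travelled √(2.4² + 1.8²) ≈ 3.0 units.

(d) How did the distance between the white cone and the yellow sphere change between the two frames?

-4.3

The distance was about 6.3 in the first image and 2.0 in the second, so they moved 4.3 units closer together.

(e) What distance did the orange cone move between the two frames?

2.9

The orange cone was near (6.3, 5.9) before and (6.0, 3.0) after, so it travelled √(0.3² + 2.9²) ≈ 2.9 units.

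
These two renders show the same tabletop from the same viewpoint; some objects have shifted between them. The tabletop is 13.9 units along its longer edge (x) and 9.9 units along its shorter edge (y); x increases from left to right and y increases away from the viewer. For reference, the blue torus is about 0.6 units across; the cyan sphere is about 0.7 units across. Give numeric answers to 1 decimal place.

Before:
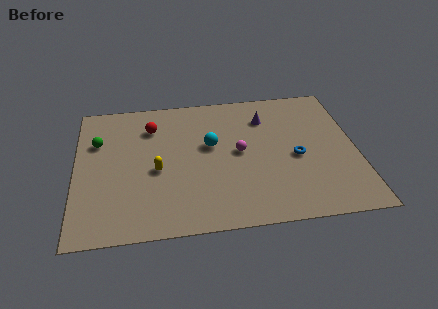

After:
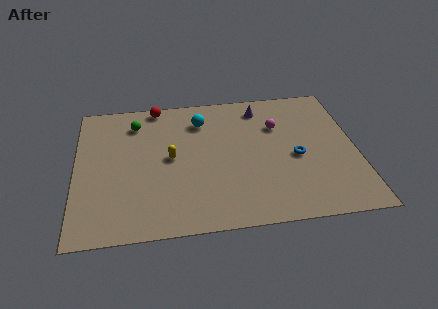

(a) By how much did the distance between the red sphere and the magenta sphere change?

+1.5

Before: roughly 4.9 units apart; after: 6.4. That's 1.5 units further apart.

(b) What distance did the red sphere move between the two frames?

1.6

The red sphere was near (3.8, 7.5) before and (4.1, 9.1) after, so it travelled √(0.3² + 1.6²) ≈ 1.6 units.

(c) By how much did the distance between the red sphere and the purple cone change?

-0.4

They were about 5.7 units apart before and 5.3 after — 0.4 units closer together.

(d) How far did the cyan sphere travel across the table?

1.9

From (6.7, 5.8) to (6.3, 7.7), the cyan sphere covered √(0.4² + 1.9²) ≈ 1.9 units.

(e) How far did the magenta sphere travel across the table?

2.6

The magenta sphere was near (8.1, 5.1) before and (10.1, 6.8) after, so it travelled √(2.0² + 1.7²) ≈ 2.6 units.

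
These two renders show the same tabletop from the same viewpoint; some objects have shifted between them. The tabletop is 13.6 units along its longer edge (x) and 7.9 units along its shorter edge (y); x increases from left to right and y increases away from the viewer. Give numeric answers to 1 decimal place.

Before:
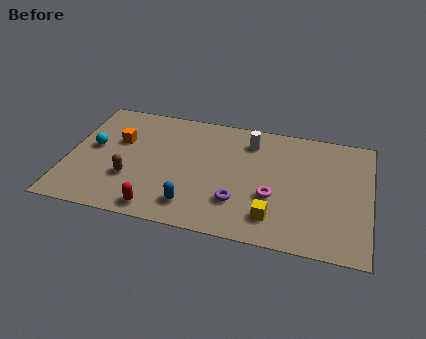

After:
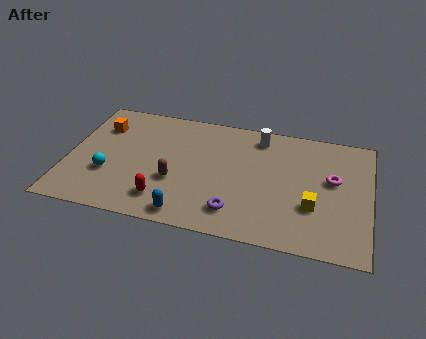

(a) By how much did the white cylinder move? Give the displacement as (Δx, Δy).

(0.4, 0.4)

The white cylinder started near (8.1, 6.3) and ended near (8.5, 6.7).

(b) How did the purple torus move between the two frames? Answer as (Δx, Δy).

(-0.1, -0.6)

The purple torus was at about (7.8, 2.2) and moved to about (7.7, 1.6).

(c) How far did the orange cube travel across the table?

1.2

The orange cube moved from about (2.2, 5.0) to (1.3, 5.8), a distance of √(0.9² + 0.8²) ≈ 1.2.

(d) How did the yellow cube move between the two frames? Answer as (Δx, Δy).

(1.7, 1.1)

From the two frames, the yellow cube sits at roughly (9.4, 1.6) before and (11.1, 2.7) after.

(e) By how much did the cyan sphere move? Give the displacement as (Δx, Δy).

(0.8, -1.6)

The cyan sphere started near (1.1, 4.3) and ended near (1.9, 2.7).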